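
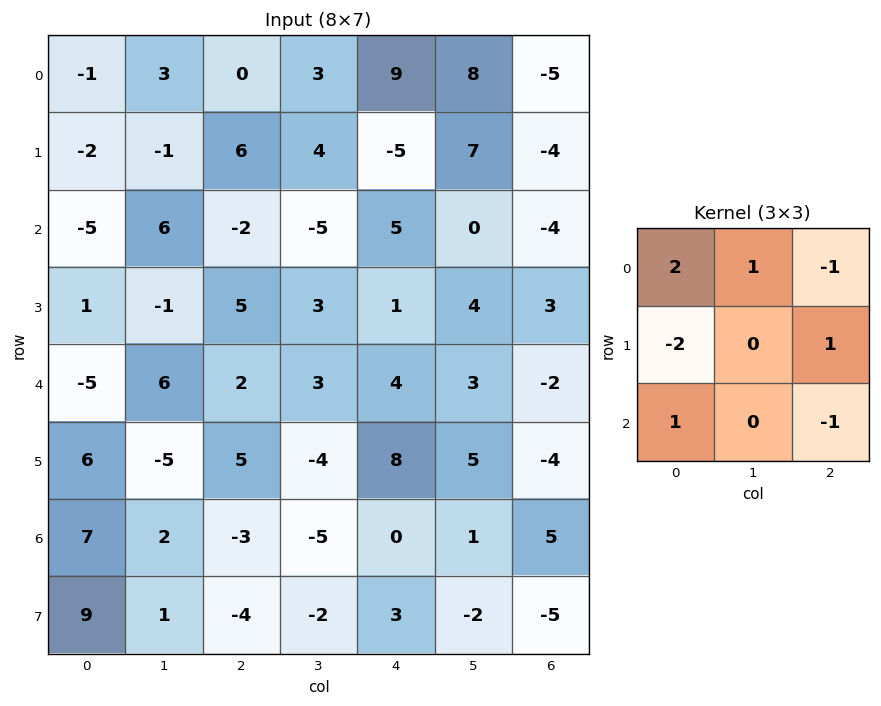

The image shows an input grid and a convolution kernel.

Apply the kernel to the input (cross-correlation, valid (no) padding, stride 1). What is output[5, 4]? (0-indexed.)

The receptive field on the input at this output position is [8 5 -4 / 0 1 5 / 3 -2 -5]. Elementwise product with the kernel and sum: 8·2 + 5·1 + -4·-1 + 0·-2 + 5·1 + 3·1 + -5·-1.

38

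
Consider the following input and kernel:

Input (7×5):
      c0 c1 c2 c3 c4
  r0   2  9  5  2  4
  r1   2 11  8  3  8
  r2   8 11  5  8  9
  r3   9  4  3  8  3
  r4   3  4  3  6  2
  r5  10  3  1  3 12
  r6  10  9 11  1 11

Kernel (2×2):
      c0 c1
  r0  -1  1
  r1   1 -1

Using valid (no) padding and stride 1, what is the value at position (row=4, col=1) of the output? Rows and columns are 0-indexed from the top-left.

The receptive field on the input at this output position is [4 3 / 3 1]. Elementwise product with the kernel and sum: 4·-1 + 3·1 + 3·1 + 1·-1.

1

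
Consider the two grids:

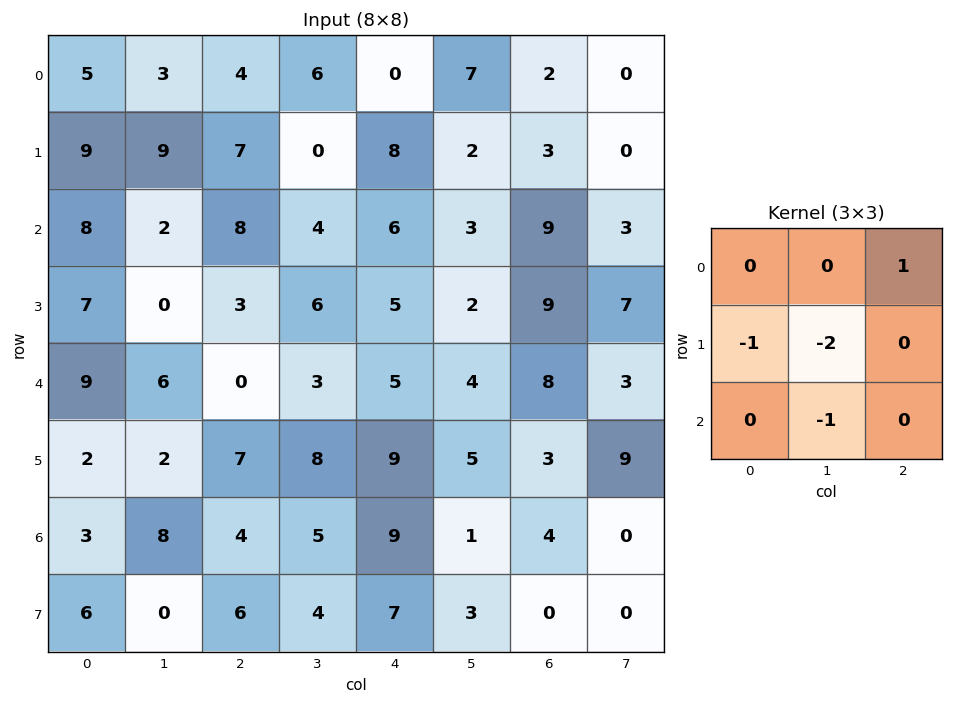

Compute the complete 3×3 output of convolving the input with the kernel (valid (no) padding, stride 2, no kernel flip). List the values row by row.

Output[0,0]: The receptive field on the input at this output position is [5 3 4 / 9 9 7 / 8 2 8]. Elementwise product with the kernel and sum: 4·1 + 9·-1 + 9·-2 + 2·-1.
Output[0,1]: The receptive field on the input at this output position is [4 6 0 / 7 0 8 / 8 4 6]. Elementwise product with the kernel and sum: 0·1 + 7·-1 + 0·-2 + 4·-1.

-25 -11 -13
-5 -12 -4
-14 -23 -12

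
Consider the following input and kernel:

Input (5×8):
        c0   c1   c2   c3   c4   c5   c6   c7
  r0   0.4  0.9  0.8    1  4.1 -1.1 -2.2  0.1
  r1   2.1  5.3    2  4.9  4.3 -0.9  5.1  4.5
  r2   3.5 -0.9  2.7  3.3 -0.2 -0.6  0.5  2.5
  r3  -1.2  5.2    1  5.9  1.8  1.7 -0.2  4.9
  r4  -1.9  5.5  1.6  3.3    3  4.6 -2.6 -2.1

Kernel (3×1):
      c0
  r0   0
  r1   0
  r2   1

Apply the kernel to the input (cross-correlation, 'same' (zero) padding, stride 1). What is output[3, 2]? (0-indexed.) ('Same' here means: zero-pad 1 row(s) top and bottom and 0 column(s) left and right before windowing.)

1.6

The receptive field on the zero-padded input at this output position is [2.7 / 1 / 1.6]. Elementwise product with the kernel and sum: 1.6·1.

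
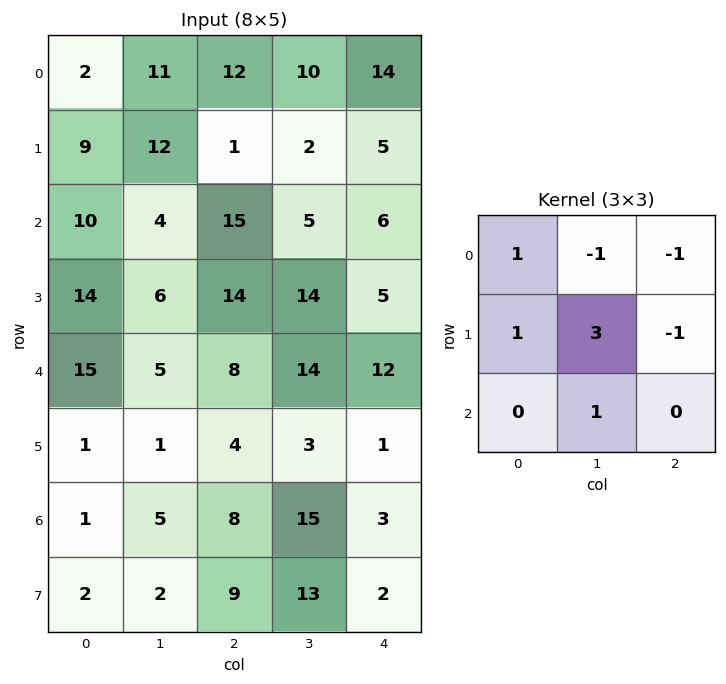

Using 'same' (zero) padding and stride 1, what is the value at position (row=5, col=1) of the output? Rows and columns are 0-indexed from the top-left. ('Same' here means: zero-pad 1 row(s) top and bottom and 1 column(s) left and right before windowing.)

7

The receptive field on the zero-padded input at this output position is [15 5 8 / 1 1 4 / 1 5 8]. Elementwise product with the kernel and sum: 15·1 + 5·-1 + 8·-1 + 1·1 + 1·3 + 4·-1 + 5·1.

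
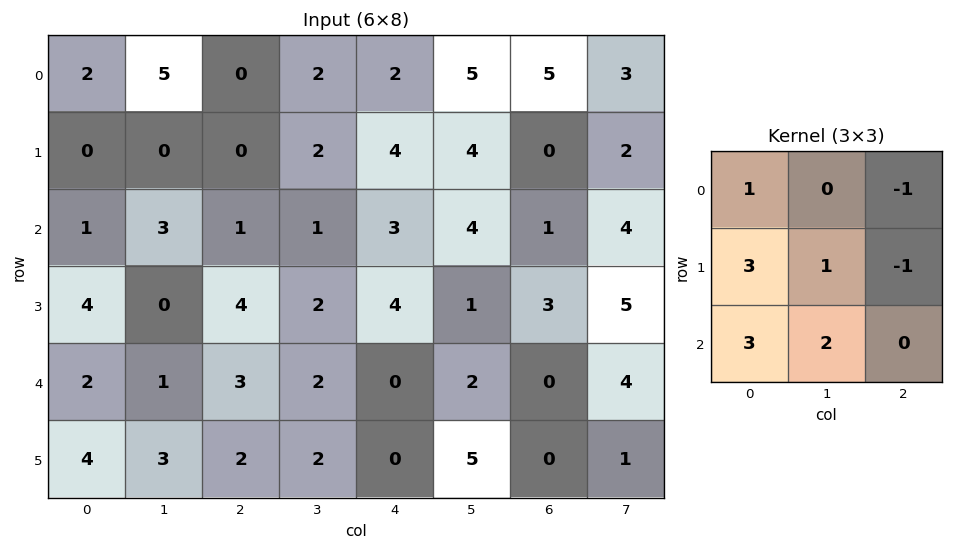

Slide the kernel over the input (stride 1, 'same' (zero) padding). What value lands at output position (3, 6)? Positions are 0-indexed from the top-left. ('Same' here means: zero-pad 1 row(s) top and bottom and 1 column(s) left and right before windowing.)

The receptive field on the zero-padded input at this output position is [4 1 4 / 1 3 5 / 2 0 4]. Elementwise product with the kernel and sum: 4·1 + 4·-1 + 1·3 + 3·1 + 5·-1 + 2·3 + 0·2.

7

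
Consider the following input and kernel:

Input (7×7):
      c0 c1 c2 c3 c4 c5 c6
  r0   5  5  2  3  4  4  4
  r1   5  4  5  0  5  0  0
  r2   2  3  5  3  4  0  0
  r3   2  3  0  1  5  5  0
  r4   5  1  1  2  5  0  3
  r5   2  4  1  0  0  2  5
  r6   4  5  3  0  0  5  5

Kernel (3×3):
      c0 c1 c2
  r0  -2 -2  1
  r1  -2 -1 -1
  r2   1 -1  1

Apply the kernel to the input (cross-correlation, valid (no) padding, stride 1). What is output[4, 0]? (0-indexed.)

The receptive field on the input at this output position is [5 1 1 / 2 4 1 / 4 5 3]. Elementwise product with the kernel and sum: 5·-2 + 1·-2 + 1·1 + 2·-2 + 4·-1 + 1·-1 + 4·1 + 5·-1 + 3·1.

-18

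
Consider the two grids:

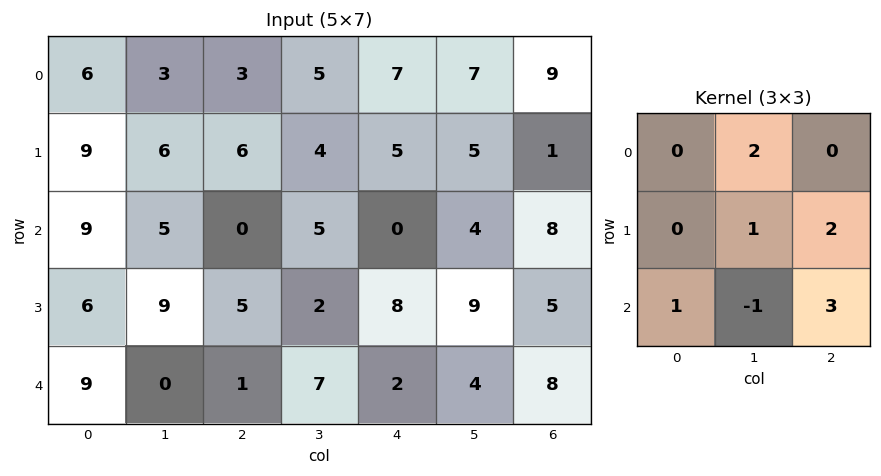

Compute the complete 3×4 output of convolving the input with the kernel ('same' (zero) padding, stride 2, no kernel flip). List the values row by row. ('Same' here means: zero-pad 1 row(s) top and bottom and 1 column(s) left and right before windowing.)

Output[0,0]: The receptive field on the zero-padded input at this output position is [0 0 0 / 0 6 3 / 0 9 6]. Elementwise product with the kernel and sum: 0·2 + 6·1 + 3·2 + 0·1 + 9·-1 + 6·3.
Output[0,1]: The receptive field on the zero-padded input at this output position is [0 0 0 / 3 3 5 / 6 6 4]. Elementwise product with the kernel and sum: 0·2 + 3·1 + 5·2 + 6·1 + 6·-1 + 4·3.

21 25 35 13
58 32 39 14
21 25 26 18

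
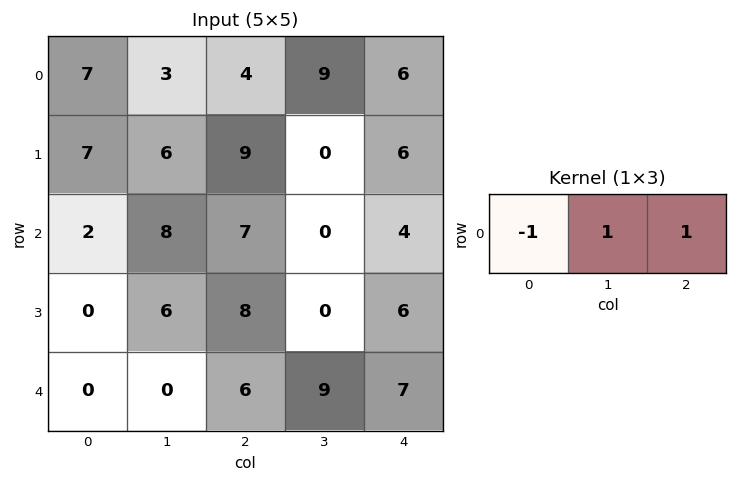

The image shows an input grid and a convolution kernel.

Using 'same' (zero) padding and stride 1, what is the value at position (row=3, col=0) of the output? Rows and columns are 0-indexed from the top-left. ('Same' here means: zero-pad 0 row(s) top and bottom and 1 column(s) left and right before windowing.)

The receptive field on the zero-padded input at this output position is [0 0 6]. Elementwise product with the kernel and sum: 0·-1 + 0·1 + 6·1.

6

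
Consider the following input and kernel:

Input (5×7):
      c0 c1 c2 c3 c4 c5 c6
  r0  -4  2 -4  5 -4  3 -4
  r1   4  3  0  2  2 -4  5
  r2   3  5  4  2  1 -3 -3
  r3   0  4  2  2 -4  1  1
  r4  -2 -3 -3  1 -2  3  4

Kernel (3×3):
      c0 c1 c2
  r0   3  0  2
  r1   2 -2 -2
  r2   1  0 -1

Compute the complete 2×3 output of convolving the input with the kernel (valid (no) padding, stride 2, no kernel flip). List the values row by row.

Output[0,0]: The receptive field on the input at this output position is [-4 2 -4 / 4 3 0 / 3 5 4]. Elementwise product with the kernel and sum: -4·3 + -4·2 + 4·2 + 3·-2 + 0·-2 + 3·1 + 4·-1.

-19 -25 -14
6 21 -21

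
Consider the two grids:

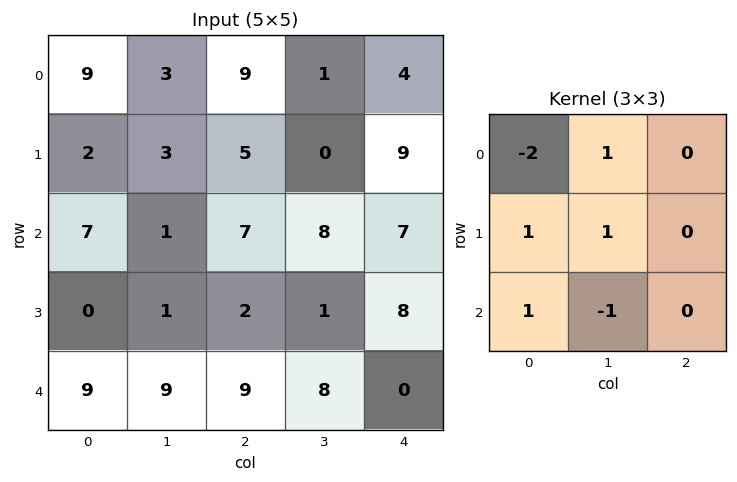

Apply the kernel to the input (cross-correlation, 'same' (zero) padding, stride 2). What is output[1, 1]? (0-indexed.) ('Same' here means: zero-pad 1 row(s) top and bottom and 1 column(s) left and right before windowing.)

6

The receptive field on the zero-padded input at this output position is [3 5 0 / 1 7 8 / 1 2 1]. Elementwise product with the kernel and sum: 3·-2 + 5·1 + 1·1 + 7·1 + 1·1 + 2·-1.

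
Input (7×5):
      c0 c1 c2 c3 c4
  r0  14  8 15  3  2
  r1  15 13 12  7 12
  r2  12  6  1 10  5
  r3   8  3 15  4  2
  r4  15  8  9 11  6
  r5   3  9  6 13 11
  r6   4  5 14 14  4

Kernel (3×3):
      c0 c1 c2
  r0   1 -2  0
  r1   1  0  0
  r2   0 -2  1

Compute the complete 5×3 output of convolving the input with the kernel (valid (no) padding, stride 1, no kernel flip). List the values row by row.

Output[0,0]: The receptive field on the input at this output position is [14 8 15 / 15 13 12 / 12 6 1]. Elementwise product with the kernel and sum: 14·1 + 8·-2 + 15·1 + 6·-2 + 1·1.

2 -1 6
10 -31 -7
1 0 -20
5 -18 1
6 -15 -31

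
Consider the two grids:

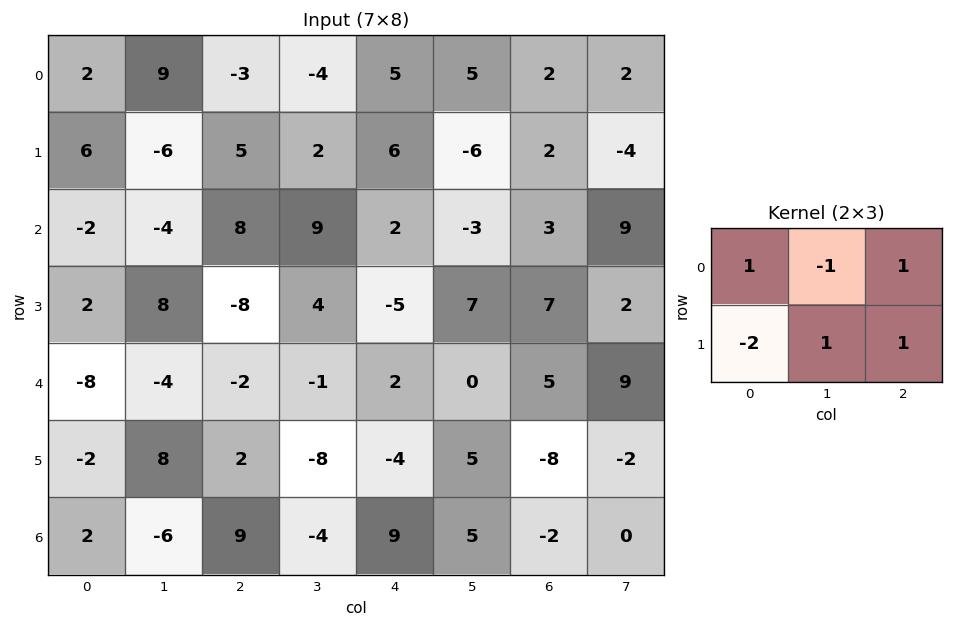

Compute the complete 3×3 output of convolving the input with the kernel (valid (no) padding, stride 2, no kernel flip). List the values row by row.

Output[0,0]: The receptive field on the input at this output position is [2 9 -3 / 6 -6 5]. Elementwise product with the kernel and sum: 2·1 + 9·-1 + -3·1 + 6·-2 + -6·1 + 5·1.
Output[0,1]: The receptive field on the input at this output position is [-3 -4 5 / 5 2 6]. Elementwise product with the kernel and sum: -3·1 + -4·-1 + 5·1 + 5·-2 + 2·1 + 6·1.

-23 4 -14
6 16 32
8 -15 12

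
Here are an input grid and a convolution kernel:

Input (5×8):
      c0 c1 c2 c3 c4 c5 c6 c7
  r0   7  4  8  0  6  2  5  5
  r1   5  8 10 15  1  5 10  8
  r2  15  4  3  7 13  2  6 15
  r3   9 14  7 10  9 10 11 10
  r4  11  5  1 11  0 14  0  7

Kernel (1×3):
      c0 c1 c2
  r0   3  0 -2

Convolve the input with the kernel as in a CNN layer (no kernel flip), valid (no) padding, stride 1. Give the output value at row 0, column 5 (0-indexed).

The receptive field on the input at this output position is [2 5 5]. Elementwise product with the kernel and sum: 2·3 + 5·-2.

-4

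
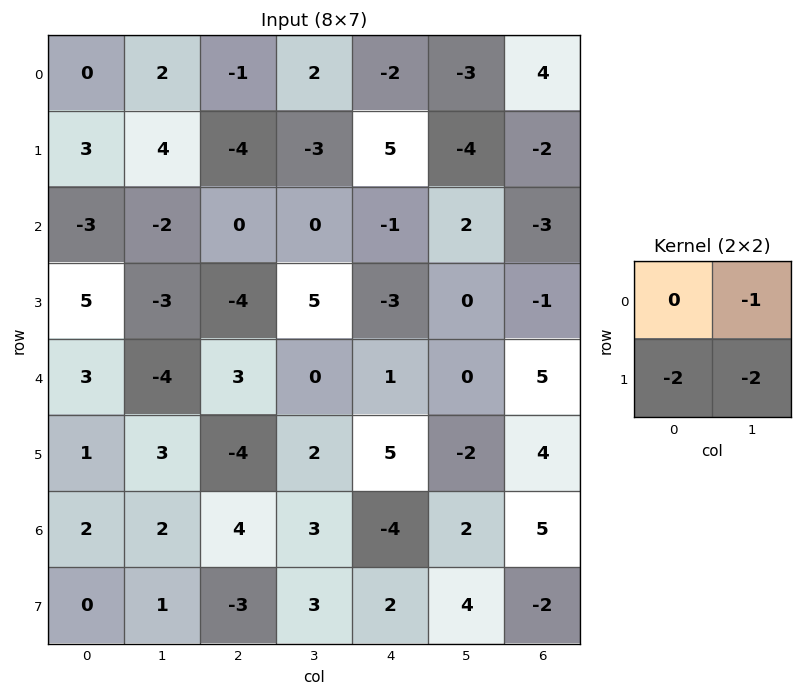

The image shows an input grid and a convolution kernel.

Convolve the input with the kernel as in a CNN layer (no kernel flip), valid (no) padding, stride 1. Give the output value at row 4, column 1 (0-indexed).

-1

The receptive field on the input at this output position is [-4 3 / 3 -4]. Elementwise product with the kernel and sum: 3·-1 + 3·-2 + -4·-2.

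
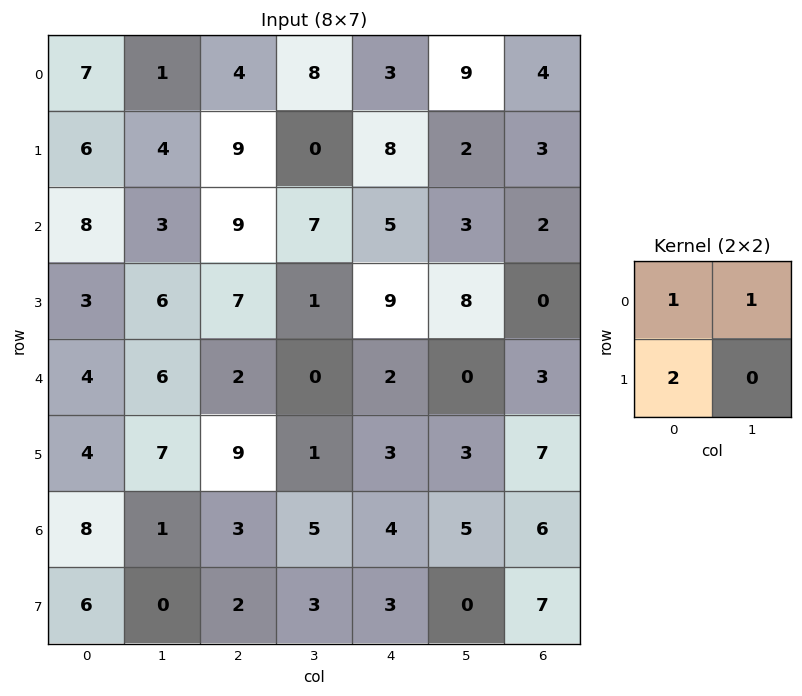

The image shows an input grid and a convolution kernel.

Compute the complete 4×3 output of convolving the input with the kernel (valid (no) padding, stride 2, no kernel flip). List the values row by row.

20 30 28
17 30 26
18 20 8
21 12 15

Output[0,0]: The receptive field on the input at this output position is [7 1 / 6 4]. Elementwise product with the kernel and sum: 7·1 + 1·1 + 6·2.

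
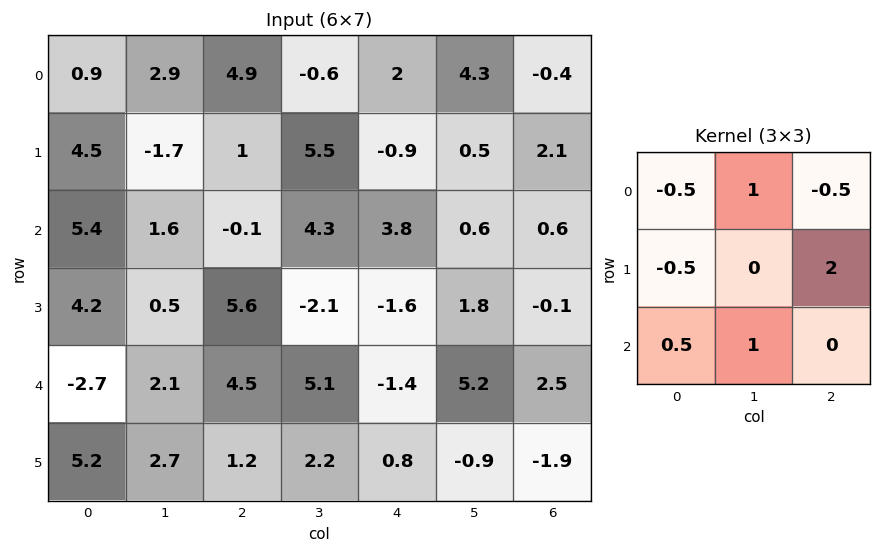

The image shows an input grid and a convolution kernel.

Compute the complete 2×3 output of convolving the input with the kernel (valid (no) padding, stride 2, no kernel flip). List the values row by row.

4.05 -2.1 10.65
8.8 3.8 3.5

Output[0,0]: The receptive field on the input at this output position is [0.9 2.9 4.9 / 4.5 -1.7 1 / 5.4 1.6 -0.1]. Elementwise product with the kernel and sum: 0.9·-0.5 + 2.9·1 + 4.9·-0.5 + 4.5·-0.5 + 1·2 + 5.4·0.5 + 1.6·1.
Output[0,1]: The receptive field on the input at this output position is [4.9 -0.6 2 / 1 5.5 -0.9 / -0.1 4.3 3.8]. Elementwise product with the kernel and sum: 4.9·-0.5 + -0.6·1 + 2·-0.5 + 1·-0.5 + -0.9·2 + -0.1·0.5 + 4.3·1.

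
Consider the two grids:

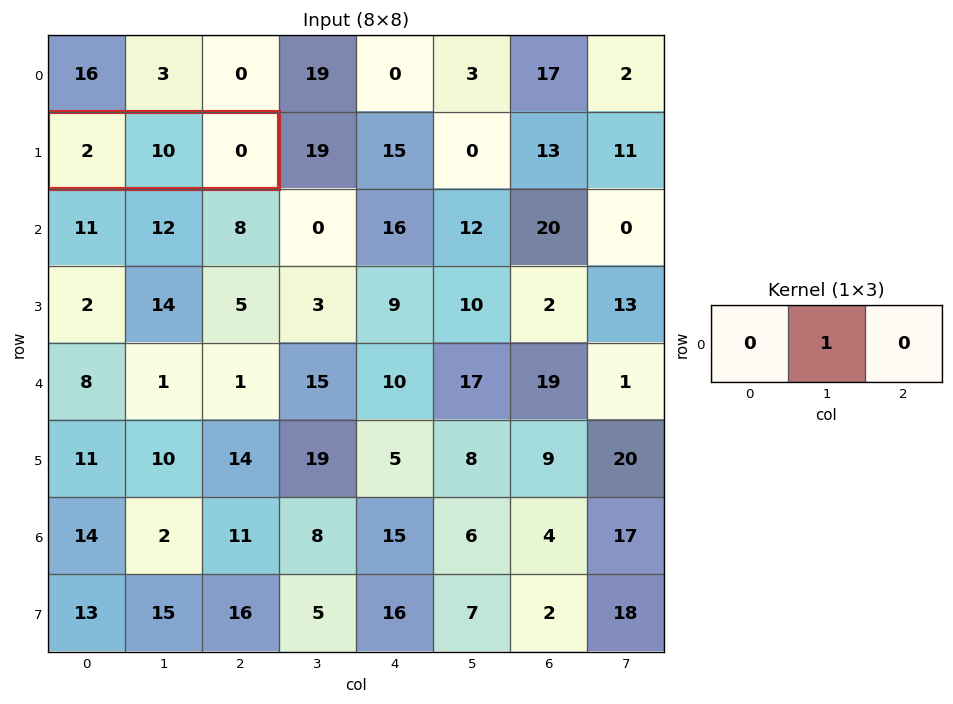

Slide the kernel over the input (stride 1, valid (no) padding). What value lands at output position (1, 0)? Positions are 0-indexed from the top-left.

The receptive field on the input at this output position is [2 10 0]. Elementwise product with the kernel and sum: 10·1.

10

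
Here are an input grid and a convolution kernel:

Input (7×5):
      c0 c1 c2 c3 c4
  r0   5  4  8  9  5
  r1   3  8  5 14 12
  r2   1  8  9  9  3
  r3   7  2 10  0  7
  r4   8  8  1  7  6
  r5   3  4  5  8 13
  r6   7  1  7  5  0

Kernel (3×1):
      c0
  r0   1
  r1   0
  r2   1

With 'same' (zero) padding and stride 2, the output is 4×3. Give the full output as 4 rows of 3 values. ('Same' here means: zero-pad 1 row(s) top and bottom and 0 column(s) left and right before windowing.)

3 5 12
10 15 19
10 15 20
3 5 13

Output[0,0]: The receptive field on the zero-padded input at this output position is [0 / 5 / 3]. Elementwise product with the kernel and sum: 0·1 + 3·1.
Output[0,1]: The receptive field on the zero-padded input at this output position is [0 / 8 / 5]. Elementwise product with the kernel and sum: 0·1 + 5·1.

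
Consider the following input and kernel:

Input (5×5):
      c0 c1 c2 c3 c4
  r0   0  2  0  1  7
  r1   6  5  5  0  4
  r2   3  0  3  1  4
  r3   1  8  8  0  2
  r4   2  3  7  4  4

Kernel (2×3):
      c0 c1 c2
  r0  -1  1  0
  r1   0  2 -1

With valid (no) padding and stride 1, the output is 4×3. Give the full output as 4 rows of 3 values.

Output[0,0]: The receptive field on the input at this output position is [0 2 0 / 6 5 5]. Elementwise product with the kernel and sum: 0·-1 + 2·1 + 5·2 + 5·-1.

7 8 -3
-4 5 -7
5 19 -4
6 10 -4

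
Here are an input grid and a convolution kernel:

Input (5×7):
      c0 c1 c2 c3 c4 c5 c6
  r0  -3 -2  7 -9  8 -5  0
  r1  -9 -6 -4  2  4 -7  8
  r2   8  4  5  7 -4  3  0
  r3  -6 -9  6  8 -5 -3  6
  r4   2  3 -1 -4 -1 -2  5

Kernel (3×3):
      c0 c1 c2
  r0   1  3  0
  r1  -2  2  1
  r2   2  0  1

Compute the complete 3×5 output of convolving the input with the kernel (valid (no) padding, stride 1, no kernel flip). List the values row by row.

14 40 2 29 -29
-36 -19 9 8 -7
23 59 22 -44 18

Output[0,0]: The receptive field on the input at this output position is [-3 -2 7 / -9 -6 -4 / 8 4 5]. Elementwise product with the kernel and sum: -3·1 + -2·3 + -9·-2 + -6·2 + -4·1 + 8·2 + 5·1.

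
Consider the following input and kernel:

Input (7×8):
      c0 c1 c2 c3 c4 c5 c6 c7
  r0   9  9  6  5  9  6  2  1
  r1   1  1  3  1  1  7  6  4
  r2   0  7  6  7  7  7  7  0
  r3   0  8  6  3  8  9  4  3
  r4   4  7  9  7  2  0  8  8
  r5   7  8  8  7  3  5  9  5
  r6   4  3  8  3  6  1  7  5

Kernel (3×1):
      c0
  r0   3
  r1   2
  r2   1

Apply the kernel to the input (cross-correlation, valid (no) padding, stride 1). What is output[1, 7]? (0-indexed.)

The receptive field on the input at this output position is [4 / 0 / 3]. Elementwise product with the kernel and sum: 4·3 + 0·2 + 3·1.

15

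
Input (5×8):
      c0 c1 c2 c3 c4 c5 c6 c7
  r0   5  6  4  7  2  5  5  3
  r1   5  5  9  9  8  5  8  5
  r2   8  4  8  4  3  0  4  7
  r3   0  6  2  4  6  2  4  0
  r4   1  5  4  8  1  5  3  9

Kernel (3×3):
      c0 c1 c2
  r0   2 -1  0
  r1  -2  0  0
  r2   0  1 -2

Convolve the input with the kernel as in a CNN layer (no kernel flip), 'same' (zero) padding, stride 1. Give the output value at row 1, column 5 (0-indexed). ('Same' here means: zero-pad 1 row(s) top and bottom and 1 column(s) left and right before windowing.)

-25

The receptive field on the zero-padded input at this output position is [2 5 5 / 8 5 8 / 3 0 4]. Elementwise product with the kernel and sum: 2·2 + 5·-1 + 8·-2 + 0·1 + 4·-2.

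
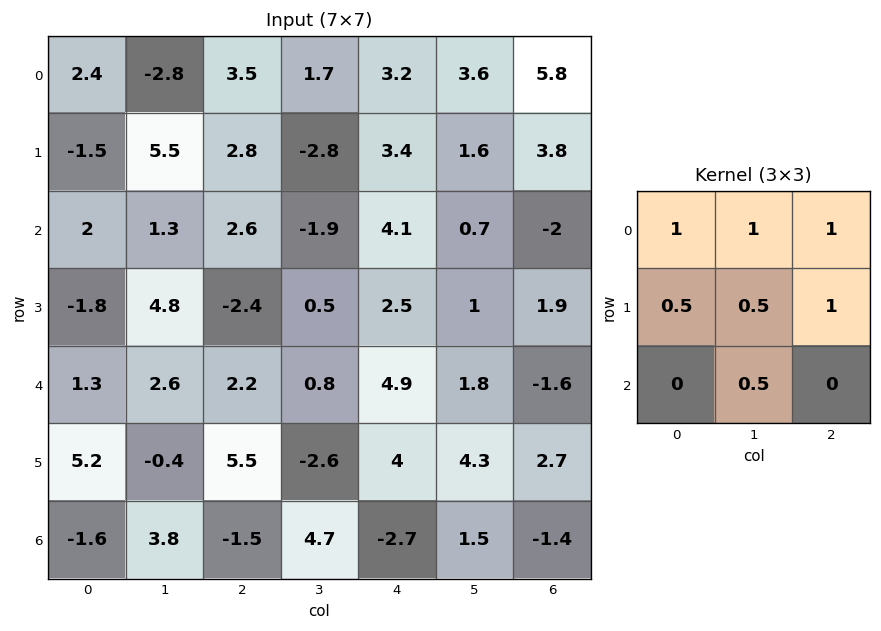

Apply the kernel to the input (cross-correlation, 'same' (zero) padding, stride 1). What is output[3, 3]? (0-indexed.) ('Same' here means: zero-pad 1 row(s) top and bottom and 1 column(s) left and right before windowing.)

6.75

The receptive field on the zero-padded input at this output position is [2.6 -1.9 4.1 / -2.4 0.5 2.5 / 2.2 0.8 4.9]. Elementwise product with the kernel and sum: 2.6·1 + -1.9·1 + 4.1·1 + -2.4·0.5 + 0.5·0.5 + 2.5·1 + 0.8·0.5.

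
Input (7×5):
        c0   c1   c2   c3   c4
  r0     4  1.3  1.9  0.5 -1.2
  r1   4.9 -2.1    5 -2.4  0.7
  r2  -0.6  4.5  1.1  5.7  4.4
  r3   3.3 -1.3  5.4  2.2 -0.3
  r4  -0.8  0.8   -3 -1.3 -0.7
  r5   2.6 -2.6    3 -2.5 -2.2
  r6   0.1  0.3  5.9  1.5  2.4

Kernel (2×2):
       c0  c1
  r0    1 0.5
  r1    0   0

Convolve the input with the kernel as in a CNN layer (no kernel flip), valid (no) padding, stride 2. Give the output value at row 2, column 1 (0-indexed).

The receptive field on the input at this output position is [-3 -1.3 / 3 -2.5]. Elementwise product with the kernel and sum: -3·1 + -1.3·0.5.

-3.65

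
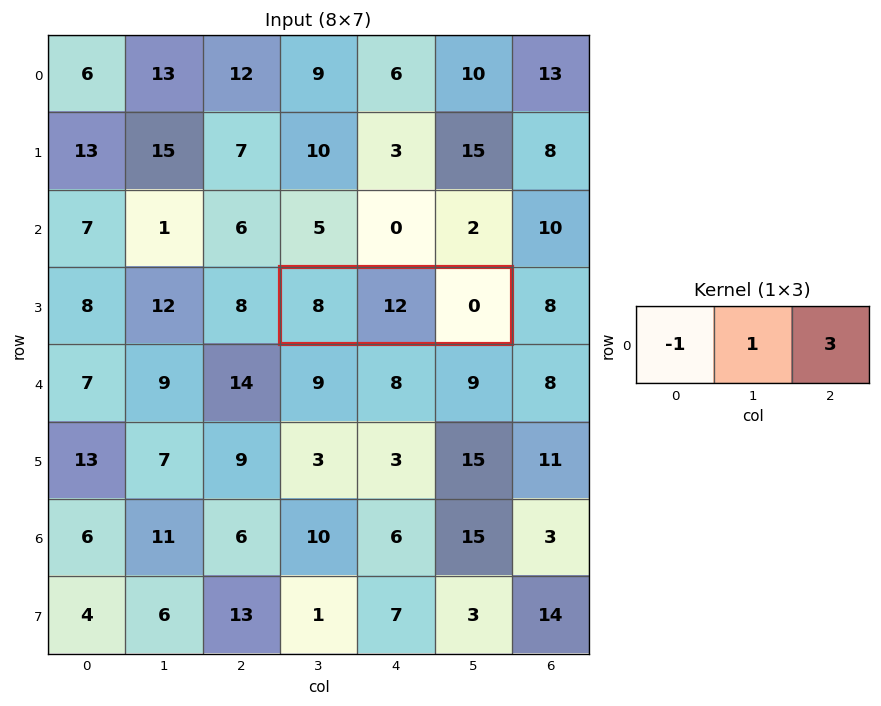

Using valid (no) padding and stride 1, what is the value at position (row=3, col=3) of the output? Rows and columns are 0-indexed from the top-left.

4

The receptive field on the input at this output position is [8 12 0]. Elementwise product with the kernel and sum: 8·-1 + 12·1 + 0·3.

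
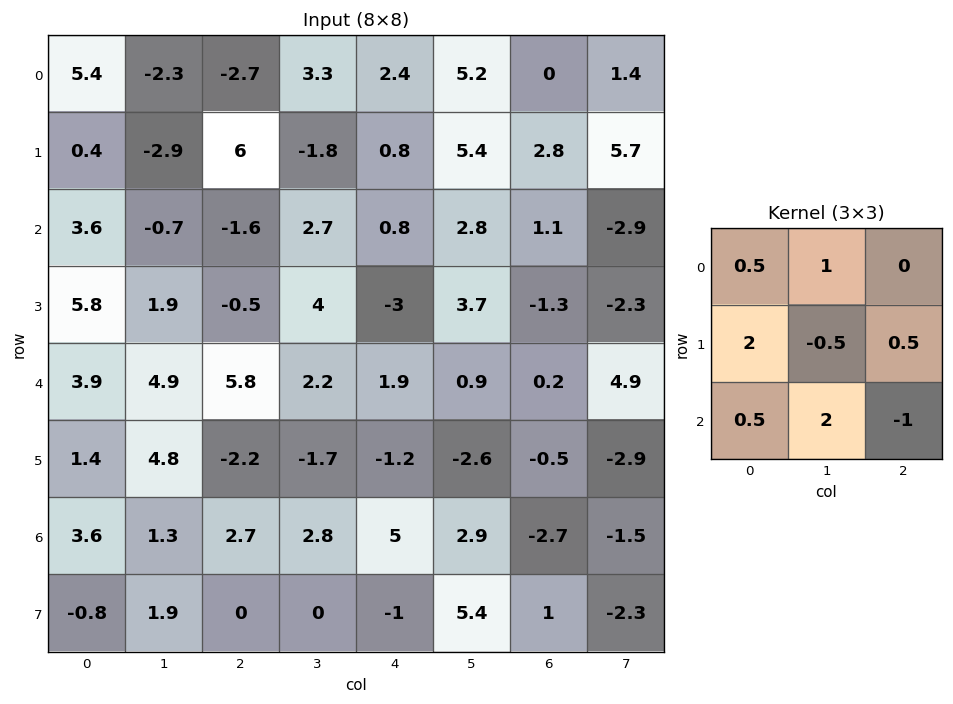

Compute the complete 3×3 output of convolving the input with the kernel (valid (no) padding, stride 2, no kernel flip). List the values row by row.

7.65 19.05 11.6
17.45 2.8 -2.75
7.85 2.9 11.5

Output[0,0]: The receptive field on the input at this output position is [5.4 -2.3 -2.7 / 0.4 -2.9 6 / 3.6 -0.7 -1.6]. Elementwise product with the kernel and sum: 5.4·0.5 + -2.3·1 + 0.4·2 + -2.9·-0.5 + 6·0.5 + 3.6·0.5 + -0.7·2 + -1.6·-1.
Output[0,1]: The receptive field on the input at this output position is [-2.7 3.3 2.4 / 6 -1.8 0.8 / -1.6 2.7 0.8]. Elementwise product with the kernel and sum: -2.7·0.5 + 3.3·1 + 6·2 + -1.8·-0.5 + 0.8·0.5 + -1.6·0.5 + 2.7·2 + 0.8·-1.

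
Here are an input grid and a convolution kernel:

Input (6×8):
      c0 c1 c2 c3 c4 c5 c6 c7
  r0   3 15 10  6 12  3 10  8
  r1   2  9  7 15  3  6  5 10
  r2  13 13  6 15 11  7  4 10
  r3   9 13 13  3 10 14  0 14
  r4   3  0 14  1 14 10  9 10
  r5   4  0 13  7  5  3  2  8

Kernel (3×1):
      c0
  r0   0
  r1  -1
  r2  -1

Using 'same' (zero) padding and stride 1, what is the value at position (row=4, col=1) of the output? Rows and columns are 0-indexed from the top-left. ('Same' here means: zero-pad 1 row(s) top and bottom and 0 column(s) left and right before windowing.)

0

The receptive field on the zero-padded input at this output position is [13 / 0 / 0]. Elementwise product with the kernel and sum: 0·-1 + 0·-1.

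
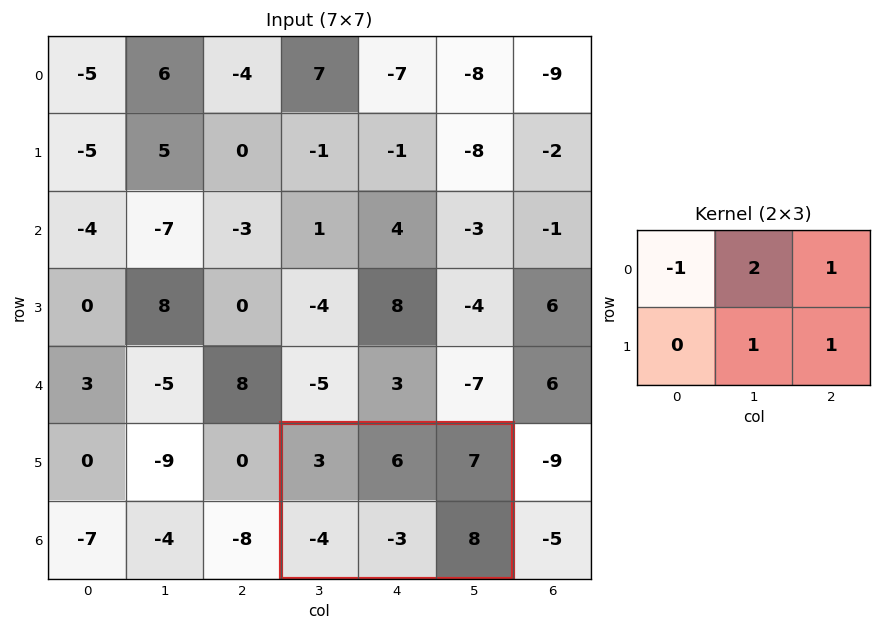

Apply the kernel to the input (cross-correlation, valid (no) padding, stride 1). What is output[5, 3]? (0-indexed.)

21

The receptive field on the input at this output position is [3 6 7 / -4 -3 8]. Elementwise product with the kernel and sum: 3·-1 + 6·2 + 7·1 + -3·1 + 8·1.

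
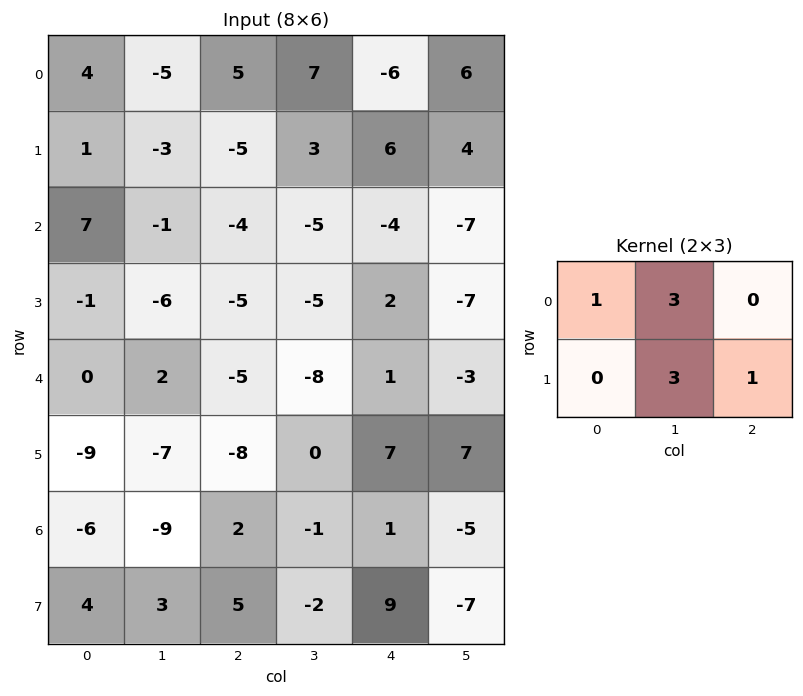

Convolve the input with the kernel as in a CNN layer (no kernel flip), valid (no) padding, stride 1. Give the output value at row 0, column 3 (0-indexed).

11

The receptive field on the input at this output position is [7 -6 6 / 3 6 4]. Elementwise product with the kernel and sum: 7·1 + -6·3 + 6·3 + 4·1.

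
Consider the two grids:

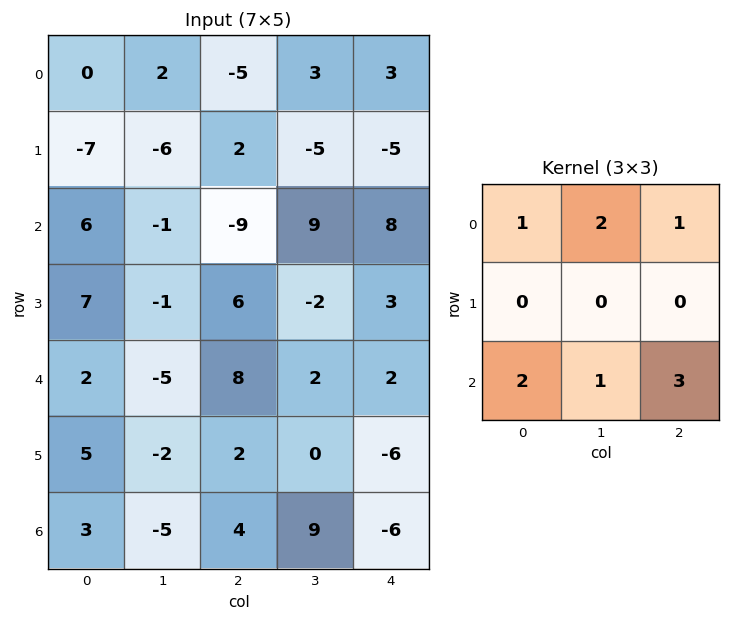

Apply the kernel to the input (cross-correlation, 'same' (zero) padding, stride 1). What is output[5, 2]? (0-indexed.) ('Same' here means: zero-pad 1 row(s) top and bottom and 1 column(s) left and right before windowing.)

The receptive field on the zero-padded input at this output position is [-5 8 2 / -2 2 0 / -5 4 9]. Elementwise product with the kernel and sum: -5·1 + 8·2 + 2·1 + -5·2 + 4·1 + 9·3.

34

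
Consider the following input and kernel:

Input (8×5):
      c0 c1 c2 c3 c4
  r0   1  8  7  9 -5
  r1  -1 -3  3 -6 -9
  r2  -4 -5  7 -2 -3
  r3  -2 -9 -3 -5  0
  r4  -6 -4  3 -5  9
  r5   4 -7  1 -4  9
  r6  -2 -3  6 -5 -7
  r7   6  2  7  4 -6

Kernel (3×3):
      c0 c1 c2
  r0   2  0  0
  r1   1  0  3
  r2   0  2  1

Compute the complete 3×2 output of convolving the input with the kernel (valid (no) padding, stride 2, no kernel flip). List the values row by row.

7 -17
-24 10
-5 17

Output[0,0]: The receptive field on the input at this output position is [1 8 7 / -1 -3 3 / -4 -5 7]. Elementwise product with the kernel and sum: 1·2 + -1·1 + 3·3 + -5·2 + 7·1.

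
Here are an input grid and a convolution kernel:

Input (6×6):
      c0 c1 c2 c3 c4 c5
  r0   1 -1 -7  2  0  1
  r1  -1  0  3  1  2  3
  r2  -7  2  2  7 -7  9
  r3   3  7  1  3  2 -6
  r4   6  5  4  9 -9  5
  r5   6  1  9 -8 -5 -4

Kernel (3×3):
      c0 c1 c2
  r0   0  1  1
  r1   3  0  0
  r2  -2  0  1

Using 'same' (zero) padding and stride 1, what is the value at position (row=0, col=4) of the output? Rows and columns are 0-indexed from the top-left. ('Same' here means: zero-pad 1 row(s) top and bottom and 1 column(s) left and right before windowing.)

7

The receptive field on the zero-padded input at this output position is [0 0 0 / 2 0 1 / 1 2 3]. Elementwise product with the kernel and sum: 0·1 + 0·1 + 2·3 + 1·-2 + 3·1.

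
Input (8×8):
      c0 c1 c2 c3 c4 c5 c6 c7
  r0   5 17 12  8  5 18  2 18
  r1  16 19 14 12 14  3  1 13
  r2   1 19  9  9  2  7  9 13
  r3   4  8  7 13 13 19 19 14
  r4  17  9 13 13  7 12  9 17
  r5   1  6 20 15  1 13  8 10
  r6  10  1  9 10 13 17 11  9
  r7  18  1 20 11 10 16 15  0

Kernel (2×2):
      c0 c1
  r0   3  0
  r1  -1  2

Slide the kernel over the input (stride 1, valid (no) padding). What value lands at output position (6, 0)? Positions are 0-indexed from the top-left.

The receptive field on the input at this output position is [10 1 / 18 1]. Elementwise product with the kernel and sum: 10·3 + 18·-1 + 1·2.

14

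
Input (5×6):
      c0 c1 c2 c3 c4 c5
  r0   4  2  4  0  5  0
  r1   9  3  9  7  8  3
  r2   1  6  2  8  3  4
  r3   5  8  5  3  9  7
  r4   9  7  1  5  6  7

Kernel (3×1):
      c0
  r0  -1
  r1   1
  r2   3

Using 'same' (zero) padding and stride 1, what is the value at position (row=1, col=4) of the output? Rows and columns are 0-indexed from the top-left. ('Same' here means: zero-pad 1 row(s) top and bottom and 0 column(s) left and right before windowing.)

12

The receptive field on the zero-padded input at this output position is [5 / 8 / 3]. Elementwise product with the kernel and sum: 5·-1 + 8·1 + 3·3.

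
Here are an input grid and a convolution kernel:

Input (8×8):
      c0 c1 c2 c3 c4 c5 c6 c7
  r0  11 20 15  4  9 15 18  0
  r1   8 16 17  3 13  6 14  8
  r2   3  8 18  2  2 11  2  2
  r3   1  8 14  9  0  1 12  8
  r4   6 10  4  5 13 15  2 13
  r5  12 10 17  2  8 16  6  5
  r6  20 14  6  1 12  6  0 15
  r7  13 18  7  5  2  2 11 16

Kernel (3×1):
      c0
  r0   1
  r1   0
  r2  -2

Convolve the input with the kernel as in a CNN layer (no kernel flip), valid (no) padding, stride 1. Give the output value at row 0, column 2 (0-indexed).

The receptive field on the input at this output position is [15 / 17 / 18]. Elementwise product with the kernel and sum: 15·1 + 18·-2.

-21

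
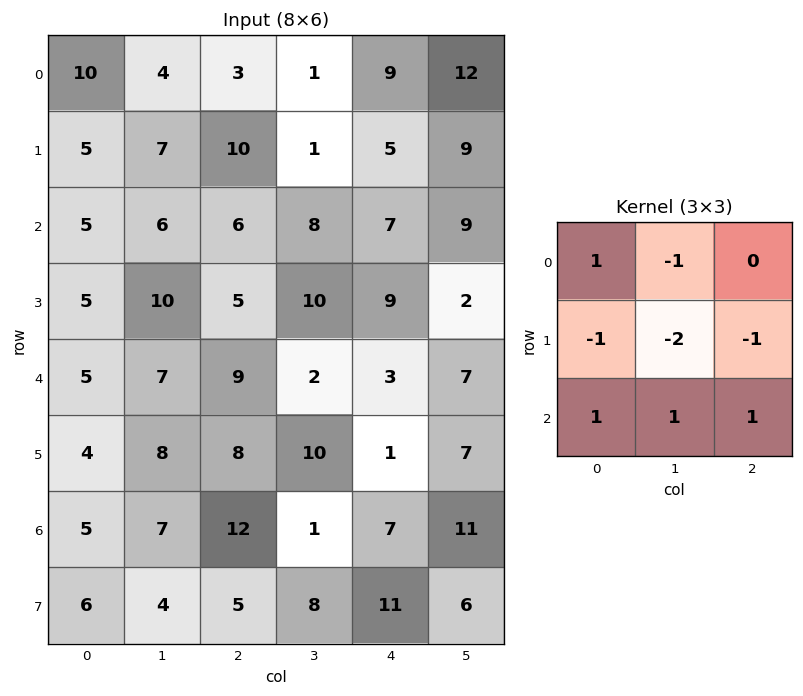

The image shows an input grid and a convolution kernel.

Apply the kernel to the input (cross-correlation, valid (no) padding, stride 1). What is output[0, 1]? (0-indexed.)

The receptive field on the input at this output position is [4 3 1 / 7 10 1 / 6 6 8]. Elementwise product with the kernel and sum: 4·1 + 3·-1 + 7·-1 + 10·-2 + 1·-1 + 6·1 + 6·1 + 8·1.

-7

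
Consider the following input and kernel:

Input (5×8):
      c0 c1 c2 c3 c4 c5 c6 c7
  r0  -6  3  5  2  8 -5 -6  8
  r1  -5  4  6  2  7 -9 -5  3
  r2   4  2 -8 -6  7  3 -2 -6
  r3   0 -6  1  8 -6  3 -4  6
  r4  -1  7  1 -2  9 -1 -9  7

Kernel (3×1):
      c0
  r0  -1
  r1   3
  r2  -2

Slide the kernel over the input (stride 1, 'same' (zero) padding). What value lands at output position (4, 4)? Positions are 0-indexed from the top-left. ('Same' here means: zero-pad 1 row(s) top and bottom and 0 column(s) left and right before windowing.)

33

The receptive field on the zero-padded input at this output position is [-6 / 9 / 0]. Elementwise product with the kernel and sum: -6·-1 + 9·3 + 0·-2.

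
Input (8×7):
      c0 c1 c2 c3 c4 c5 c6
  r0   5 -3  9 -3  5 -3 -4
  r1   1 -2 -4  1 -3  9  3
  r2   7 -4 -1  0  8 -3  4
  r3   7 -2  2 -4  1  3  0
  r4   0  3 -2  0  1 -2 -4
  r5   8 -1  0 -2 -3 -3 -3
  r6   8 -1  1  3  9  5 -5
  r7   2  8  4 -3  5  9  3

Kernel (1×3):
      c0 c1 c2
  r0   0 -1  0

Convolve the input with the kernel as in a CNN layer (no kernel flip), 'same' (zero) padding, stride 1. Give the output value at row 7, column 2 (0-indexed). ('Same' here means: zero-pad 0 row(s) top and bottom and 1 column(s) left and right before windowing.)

-4

The receptive field on the zero-padded input at this output position is [8 4 -3]. Elementwise product with the kernel and sum: 4·-1.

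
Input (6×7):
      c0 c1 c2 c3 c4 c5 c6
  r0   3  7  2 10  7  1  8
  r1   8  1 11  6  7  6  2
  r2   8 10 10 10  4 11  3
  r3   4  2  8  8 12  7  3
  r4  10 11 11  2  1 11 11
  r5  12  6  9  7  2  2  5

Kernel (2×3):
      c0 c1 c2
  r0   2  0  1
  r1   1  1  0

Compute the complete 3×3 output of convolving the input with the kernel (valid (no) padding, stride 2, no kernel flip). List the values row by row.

Output[0,0]: The receptive field on the input at this output position is [3 7 2 / 8 1 11]. Elementwise product with the kernel and sum: 3·2 + 2·1 + 8·1 + 1·1.

17 28 35
32 40 30
49 39 17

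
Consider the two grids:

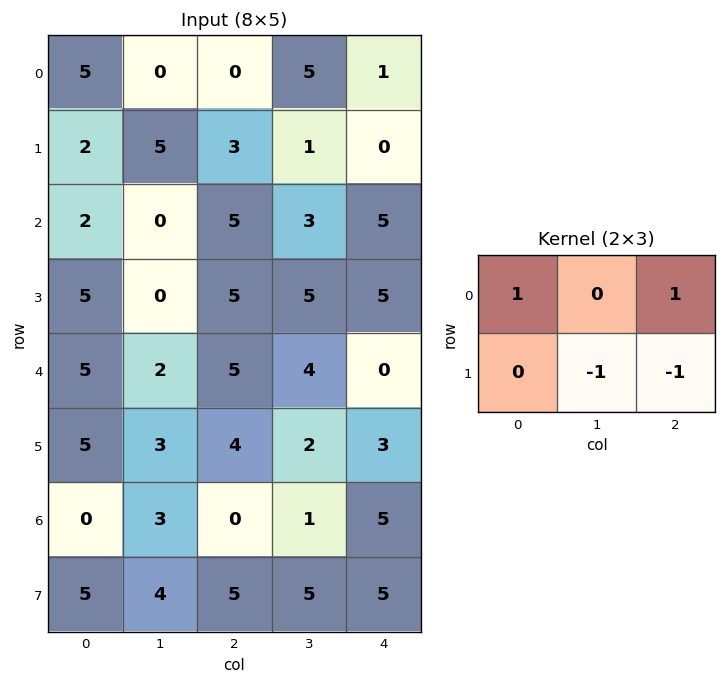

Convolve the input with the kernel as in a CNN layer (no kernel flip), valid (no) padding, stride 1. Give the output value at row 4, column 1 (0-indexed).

0

The receptive field on the input at this output position is [2 5 4 / 3 4 2]. Elementwise product with the kernel and sum: 2·1 + 4·1 + 4·-1 + 2·-1.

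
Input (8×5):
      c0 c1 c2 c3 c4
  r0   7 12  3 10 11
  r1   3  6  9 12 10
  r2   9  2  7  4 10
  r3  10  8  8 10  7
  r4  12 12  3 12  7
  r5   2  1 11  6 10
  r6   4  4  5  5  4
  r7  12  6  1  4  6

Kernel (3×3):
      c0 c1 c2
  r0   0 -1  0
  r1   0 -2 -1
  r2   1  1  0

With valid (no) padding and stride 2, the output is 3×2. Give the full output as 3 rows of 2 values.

-22 -33
-2 -16
-17 -24

Output[0,0]: The receptive field on the input at this output position is [7 12 3 / 3 6 9 / 9 2 7]. Elementwise product with the kernel and sum: 12·-1 + 6·-2 + 9·-1 + 9·1 + 2·1.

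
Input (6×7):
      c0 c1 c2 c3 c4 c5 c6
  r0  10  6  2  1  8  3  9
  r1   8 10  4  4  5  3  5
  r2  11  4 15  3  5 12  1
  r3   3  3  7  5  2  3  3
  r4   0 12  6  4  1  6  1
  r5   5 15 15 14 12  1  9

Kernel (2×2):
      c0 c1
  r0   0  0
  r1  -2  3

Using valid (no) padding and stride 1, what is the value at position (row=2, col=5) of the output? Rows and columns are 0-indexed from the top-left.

The receptive field on the input at this output position is [12 1 / 3 3]. Elementwise product with the kernel and sum: 3·-2 + 3·3.

3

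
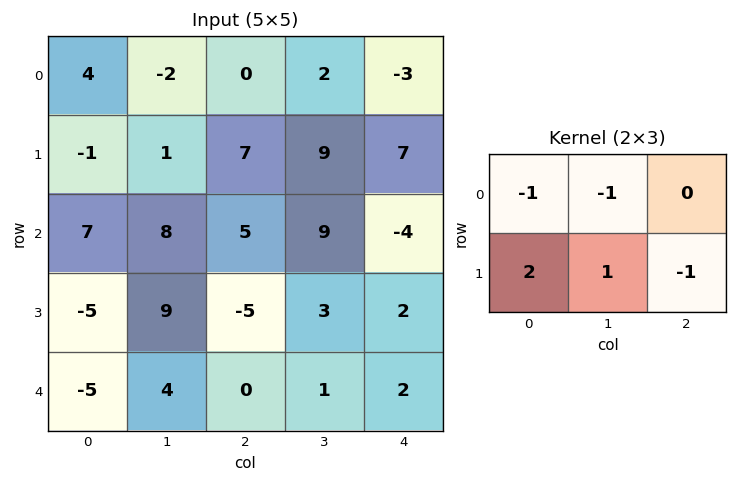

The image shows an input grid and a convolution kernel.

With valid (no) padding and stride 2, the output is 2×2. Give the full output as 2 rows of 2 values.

-10 14
-11 -23

Output[0,0]: The receptive field on the input at this output position is [4 -2 0 / -1 1 7]. Elementwise product with the kernel and sum: 4·-1 + -2·-1 + -1·2 + 1·1 + 7·-1.
Output[0,1]: The receptive field on the input at this output position is [0 2 -3 / 7 9 7]. Elementwise product with the kernel and sum: 0·-1 + 2·-1 + 7·2 + 9·1 + 7·-1.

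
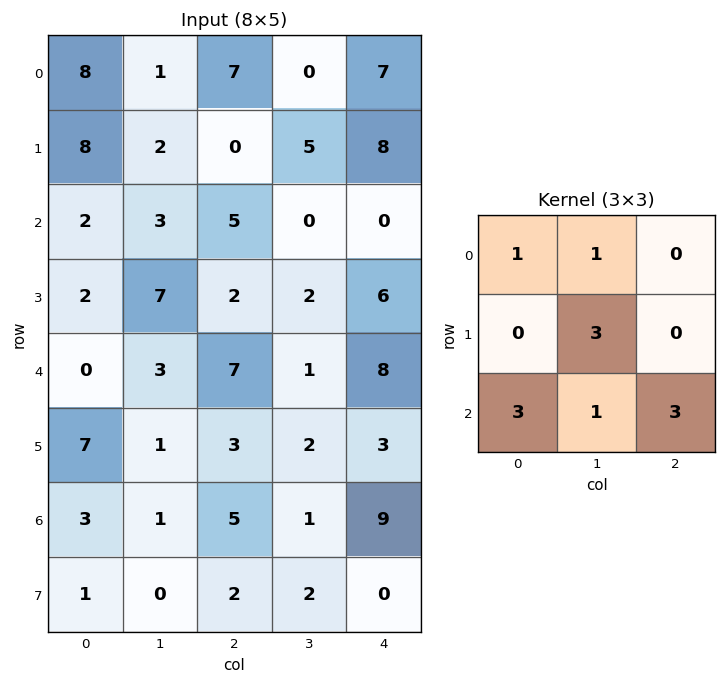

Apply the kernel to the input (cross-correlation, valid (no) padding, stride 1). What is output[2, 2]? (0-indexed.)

57

The receptive field on the input at this output position is [5 0 0 / 2 2 6 / 7 1 8]. Elementwise product with the kernel and sum: 5·1 + 0·1 + 2·3 + 7·3 + 1·1 + 8·3.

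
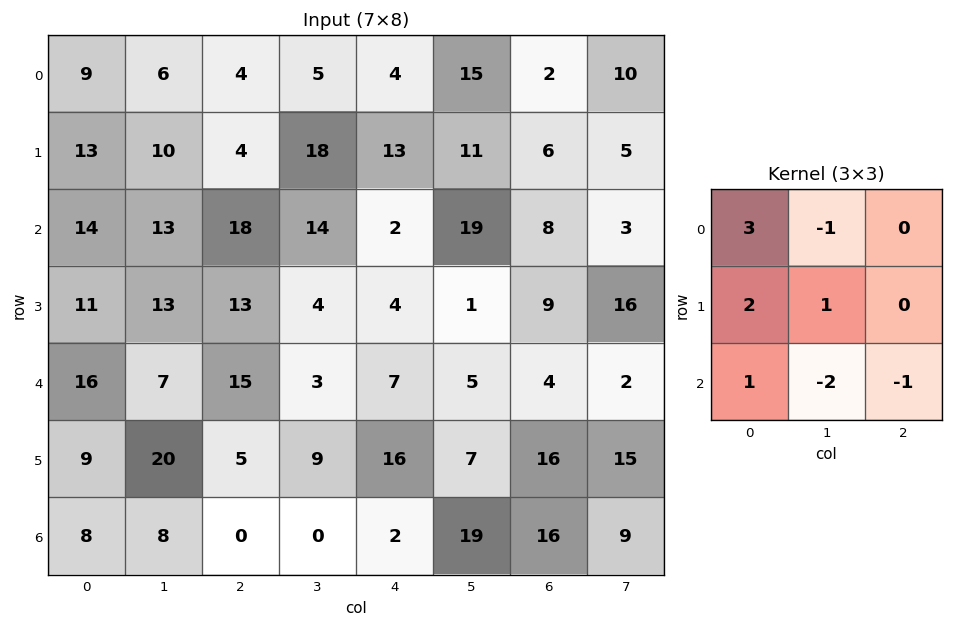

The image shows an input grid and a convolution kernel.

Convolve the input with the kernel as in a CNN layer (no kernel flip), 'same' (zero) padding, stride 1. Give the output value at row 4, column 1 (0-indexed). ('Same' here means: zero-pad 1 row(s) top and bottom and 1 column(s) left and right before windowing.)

The receptive field on the zero-padded input at this output position is [11 13 13 / 16 7 15 / 9 20 5]. Elementwise product with the kernel and sum: 11·3 + 13·-1 + 16·2 + 7·1 + 9·1 + 20·-2 + 5·-1.

23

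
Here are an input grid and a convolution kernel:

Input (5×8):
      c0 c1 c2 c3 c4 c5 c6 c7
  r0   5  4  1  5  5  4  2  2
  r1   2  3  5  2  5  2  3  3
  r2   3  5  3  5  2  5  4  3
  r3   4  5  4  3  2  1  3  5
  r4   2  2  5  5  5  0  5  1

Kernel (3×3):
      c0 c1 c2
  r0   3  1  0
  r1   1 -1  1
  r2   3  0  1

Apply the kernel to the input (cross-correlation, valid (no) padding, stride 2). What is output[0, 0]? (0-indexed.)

35

The receptive field on the input at this output position is [5 4 1 / 2 3 5 / 3 5 3]. Elementwise product with the kernel and sum: 5·3 + 4·1 + 2·1 + 3·-1 + 5·1 + 3·3 + 3·1.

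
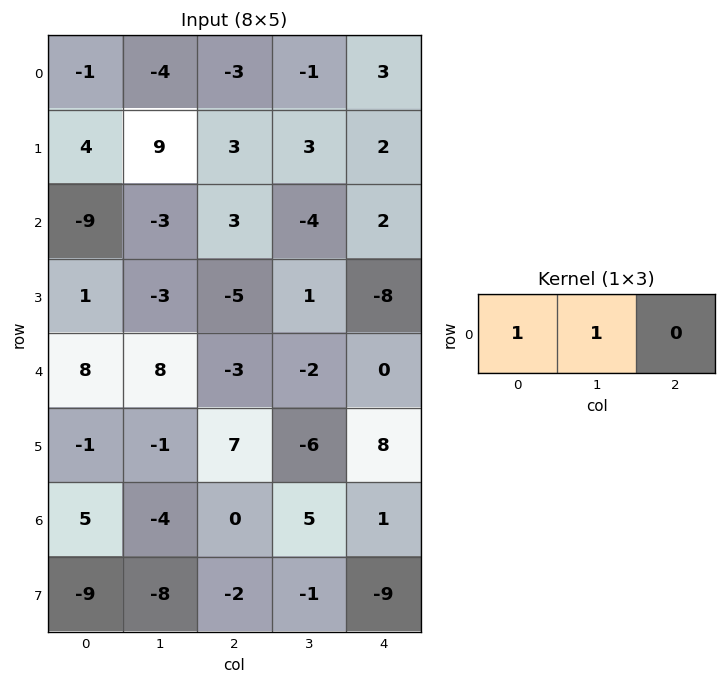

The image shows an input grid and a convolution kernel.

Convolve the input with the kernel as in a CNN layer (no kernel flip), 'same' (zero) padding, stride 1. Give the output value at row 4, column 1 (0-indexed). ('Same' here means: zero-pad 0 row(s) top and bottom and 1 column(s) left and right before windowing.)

The receptive field on the zero-padded input at this output position is [8 8 -3]. Elementwise product with the kernel and sum: 8·1 + 8·1.

16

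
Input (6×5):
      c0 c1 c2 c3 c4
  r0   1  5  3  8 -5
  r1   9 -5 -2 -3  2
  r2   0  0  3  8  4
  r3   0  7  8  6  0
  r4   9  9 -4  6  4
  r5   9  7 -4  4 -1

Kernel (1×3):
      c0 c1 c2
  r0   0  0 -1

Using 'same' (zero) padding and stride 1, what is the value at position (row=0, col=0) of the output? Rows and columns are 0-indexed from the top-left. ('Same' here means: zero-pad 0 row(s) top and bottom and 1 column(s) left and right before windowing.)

The receptive field on the zero-padded input at this output position is [0 1 5]. Elementwise product with the kernel and sum: 5·-1.

-5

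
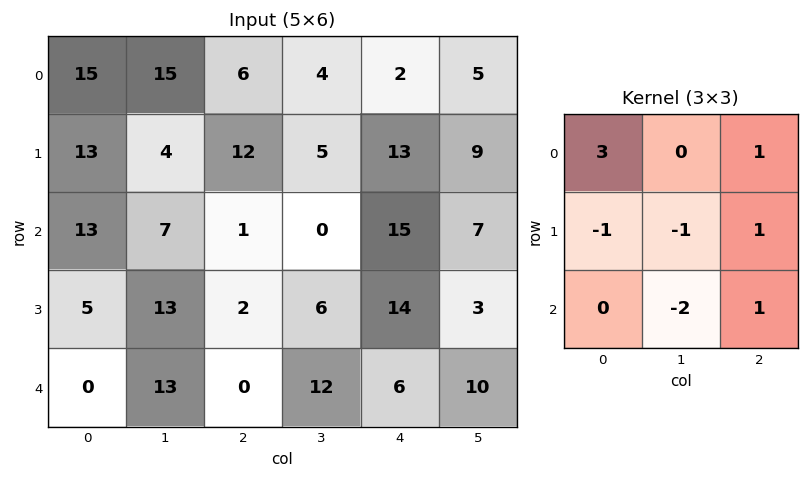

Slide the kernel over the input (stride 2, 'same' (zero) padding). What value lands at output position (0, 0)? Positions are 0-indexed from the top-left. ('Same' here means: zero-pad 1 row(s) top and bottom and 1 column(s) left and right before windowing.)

The receptive field on the zero-padded input at this output position is [0 0 0 / 0 15 15 / 0 13 4]. Elementwise product with the kernel and sum: 0·3 + 0·1 + 0·-1 + 15·-1 + 15·1 + 13·-2 + 4·1.

-22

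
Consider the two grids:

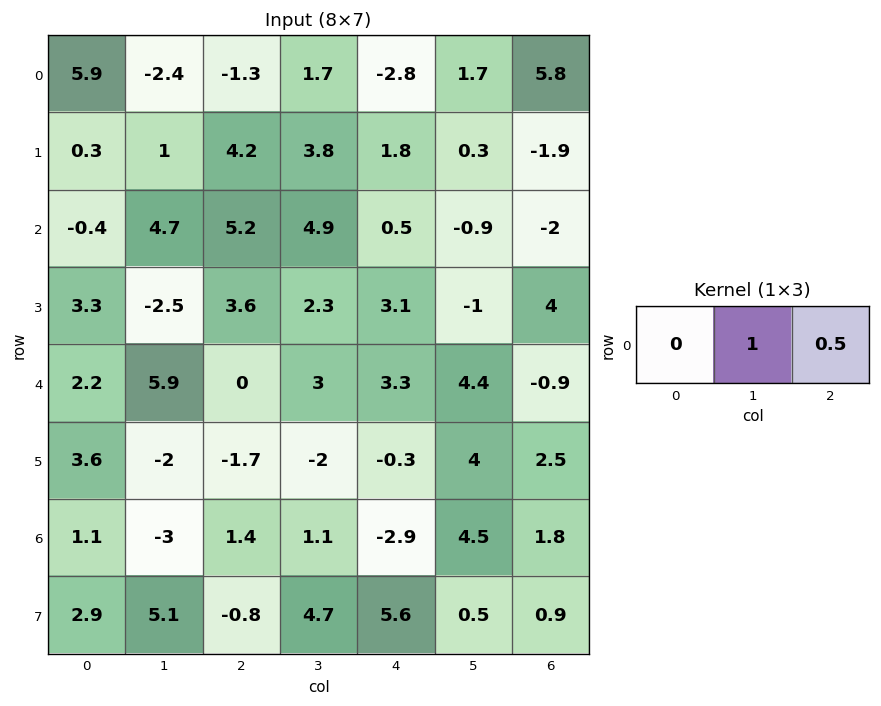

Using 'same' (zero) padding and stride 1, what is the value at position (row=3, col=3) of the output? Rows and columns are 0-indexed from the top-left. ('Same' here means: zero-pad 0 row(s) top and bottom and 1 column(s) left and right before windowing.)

The receptive field on the zero-padded input at this output position is [3.6 2.3 3.1]. Elementwise product with the kernel and sum: 2.3·1 + 3.1·0.5.

3.85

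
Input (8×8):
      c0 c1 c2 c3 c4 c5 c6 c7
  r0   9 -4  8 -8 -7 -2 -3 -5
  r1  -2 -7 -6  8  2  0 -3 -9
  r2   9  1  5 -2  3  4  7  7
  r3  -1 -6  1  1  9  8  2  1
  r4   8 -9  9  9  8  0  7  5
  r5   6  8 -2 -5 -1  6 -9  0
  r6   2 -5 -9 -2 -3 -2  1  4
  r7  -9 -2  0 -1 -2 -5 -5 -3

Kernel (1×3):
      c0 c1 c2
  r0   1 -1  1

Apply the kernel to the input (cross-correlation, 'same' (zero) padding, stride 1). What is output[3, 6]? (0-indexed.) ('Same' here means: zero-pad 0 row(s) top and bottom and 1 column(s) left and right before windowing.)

7

The receptive field on the zero-padded input at this output position is [8 2 1]. Elementwise product with the kernel and sum: 8·1 + 2·-1 + 1·1.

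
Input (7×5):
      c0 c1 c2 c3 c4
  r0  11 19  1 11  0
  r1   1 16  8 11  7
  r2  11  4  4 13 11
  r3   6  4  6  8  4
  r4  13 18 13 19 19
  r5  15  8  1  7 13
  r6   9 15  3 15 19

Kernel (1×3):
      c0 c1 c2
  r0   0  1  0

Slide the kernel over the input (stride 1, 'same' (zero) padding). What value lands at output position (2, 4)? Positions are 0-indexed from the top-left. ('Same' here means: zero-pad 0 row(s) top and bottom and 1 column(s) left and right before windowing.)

The receptive field on the zero-padded input at this output position is [13 11 0]. Elementwise product with the kernel and sum: 11·1.

11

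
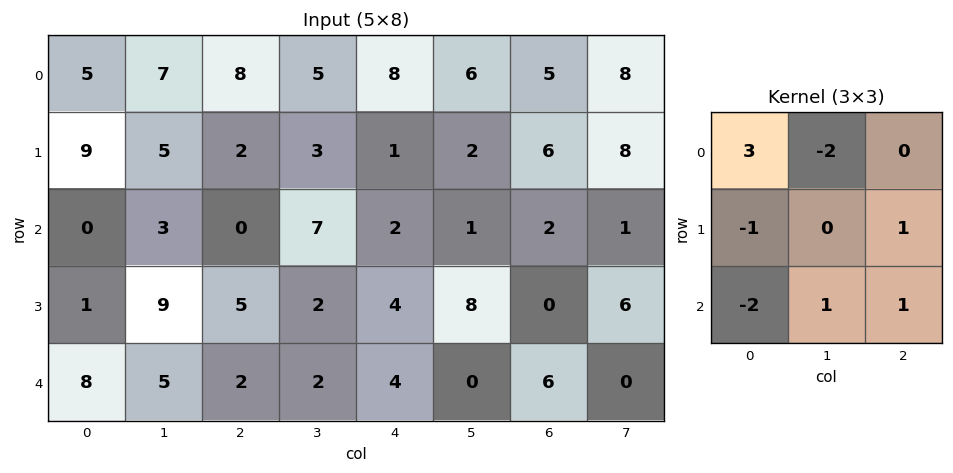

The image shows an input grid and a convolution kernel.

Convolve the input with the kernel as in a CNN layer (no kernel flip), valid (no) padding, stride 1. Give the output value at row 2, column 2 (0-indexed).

The receptive field on the input at this output position is [0 7 2 / 5 2 4 / 2 2 4]. Elementwise product with the kernel and sum: 0·3 + 7·-2 + 5·-1 + 4·1 + 2·-2 + 2·1 + 4·1.

-13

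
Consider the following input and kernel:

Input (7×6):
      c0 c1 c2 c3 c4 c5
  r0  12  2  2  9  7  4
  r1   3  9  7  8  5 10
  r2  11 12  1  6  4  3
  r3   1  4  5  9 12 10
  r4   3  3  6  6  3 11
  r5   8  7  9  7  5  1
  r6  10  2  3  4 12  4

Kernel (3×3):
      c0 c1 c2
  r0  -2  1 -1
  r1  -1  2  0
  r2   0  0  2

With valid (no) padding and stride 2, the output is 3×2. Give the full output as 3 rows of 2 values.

-7 15
8 19
3 20

Output[0,0]: The receptive field on the input at this output position is [12 2 2 / 3 9 7 / 11 12 1]. Elementwise product with the kernel and sum: 12·-2 + 2·1 + 2·-1 + 3·-1 + 9·2 + 1·2.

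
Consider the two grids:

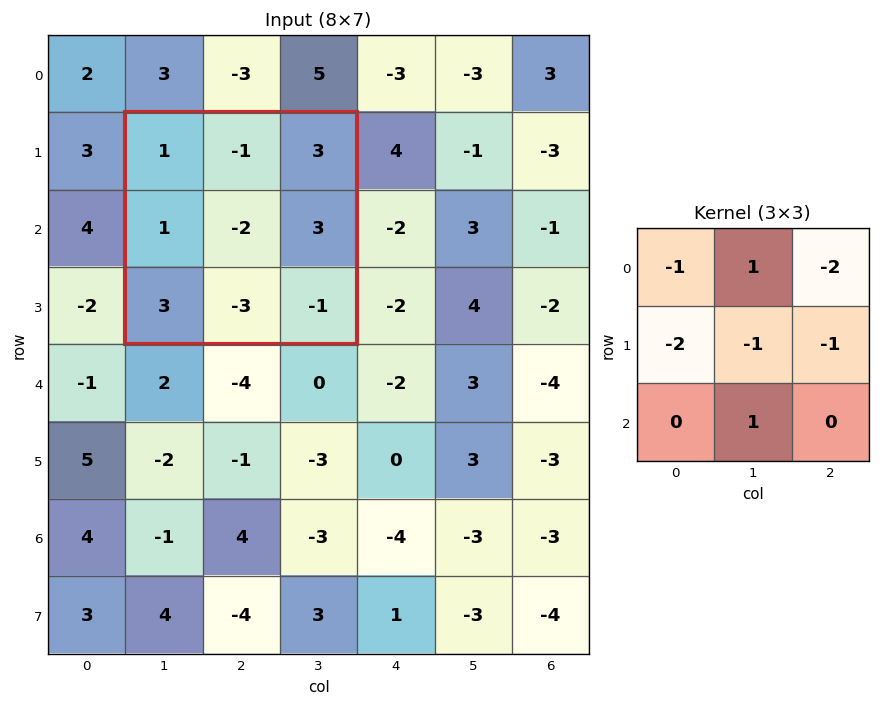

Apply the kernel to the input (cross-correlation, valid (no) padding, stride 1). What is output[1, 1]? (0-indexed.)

The receptive field on the input at this output position is [1 -1 3 / 1 -2 3 / 3 -3 -1]. Elementwise product with the kernel and sum: 1·-1 + -1·1 + 3·-2 + 1·-2 + -2·-1 + 3·-1 + -3·1.

-14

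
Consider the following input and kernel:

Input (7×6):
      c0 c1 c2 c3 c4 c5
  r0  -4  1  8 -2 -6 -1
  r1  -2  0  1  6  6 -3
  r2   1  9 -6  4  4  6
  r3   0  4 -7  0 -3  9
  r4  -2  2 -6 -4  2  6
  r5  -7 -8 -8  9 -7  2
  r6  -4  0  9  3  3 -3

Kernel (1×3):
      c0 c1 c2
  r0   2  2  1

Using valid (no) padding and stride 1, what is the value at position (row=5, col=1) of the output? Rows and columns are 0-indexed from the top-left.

The receptive field on the input at this output position is [-8 -8 9]. Elementwise product with the kernel and sum: -8·2 + -8·2 + 9·1.

-23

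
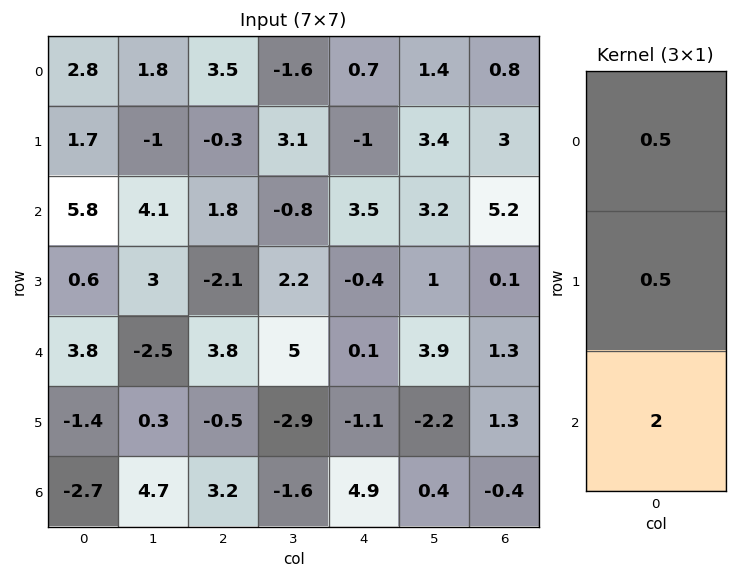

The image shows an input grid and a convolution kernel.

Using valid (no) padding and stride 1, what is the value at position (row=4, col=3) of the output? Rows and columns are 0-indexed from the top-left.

-2.15

The receptive field on the input at this output position is [5 / -2.9 / -1.6]. Elementwise product with the kernel and sum: 5·0.5 + -2.9·0.5 + -1.6·2.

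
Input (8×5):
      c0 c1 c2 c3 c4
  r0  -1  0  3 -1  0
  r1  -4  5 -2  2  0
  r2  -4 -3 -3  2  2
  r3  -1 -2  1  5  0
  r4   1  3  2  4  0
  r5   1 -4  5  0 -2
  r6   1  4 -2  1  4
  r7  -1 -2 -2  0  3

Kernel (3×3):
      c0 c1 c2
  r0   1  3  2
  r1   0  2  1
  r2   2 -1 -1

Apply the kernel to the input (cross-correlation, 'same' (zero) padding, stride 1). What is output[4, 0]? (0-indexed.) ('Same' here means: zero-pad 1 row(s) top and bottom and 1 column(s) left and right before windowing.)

The receptive field on the zero-padded input at this output position is [0 -1 -2 / 0 1 3 / 0 1 -4]. Elementwise product with the kernel and sum: 0·1 + -1·3 + -2·2 + 1·2 + 3·1 + 0·2 + 1·-1 + -4·-1.

1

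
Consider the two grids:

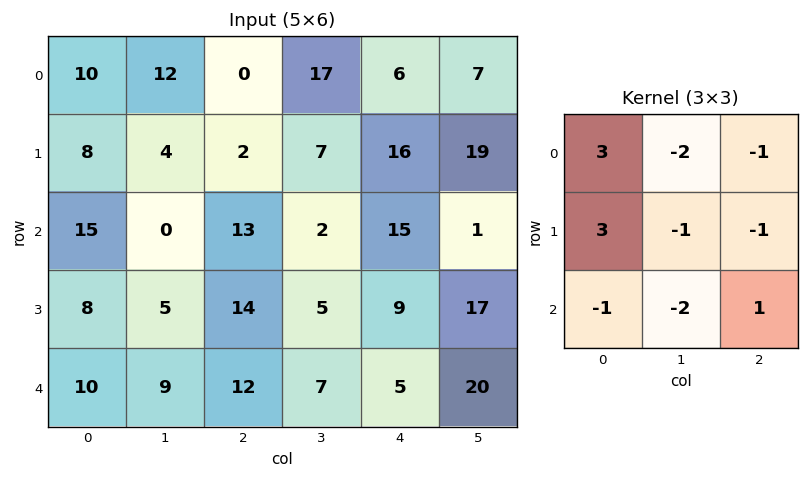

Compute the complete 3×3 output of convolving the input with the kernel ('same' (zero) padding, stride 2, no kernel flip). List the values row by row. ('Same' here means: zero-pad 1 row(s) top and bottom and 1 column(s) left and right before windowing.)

-34 18 18
-46 -42 -46
-40 -10 -24

Output[0,0]: The receptive field on the zero-padded input at this output position is [0 0 0 / 0 10 12 / 0 8 4]. Elementwise product with the kernel and sum: 0·3 + 0·-2 + 0·-1 + 0·3 + 10·-1 + 12·-1 + 0·-1 + 8·-2 + 4·1.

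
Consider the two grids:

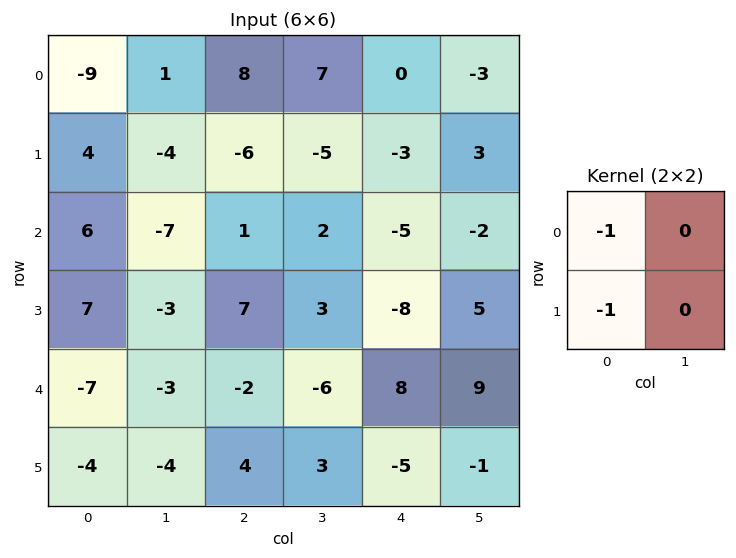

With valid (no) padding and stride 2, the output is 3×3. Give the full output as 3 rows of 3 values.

5 -2 3
-13 -8 13
11 -2 -3

Output[0,0]: The receptive field on the input at this output position is [-9 1 / 4 -4]. Elementwise product with the kernel and sum: -9·-1 + 4·-1.
Output[0,1]: The receptive field on the input at this output position is [8 7 / -6 -5]. Elementwise product with the kernel and sum: 8·-1 + -6·-1.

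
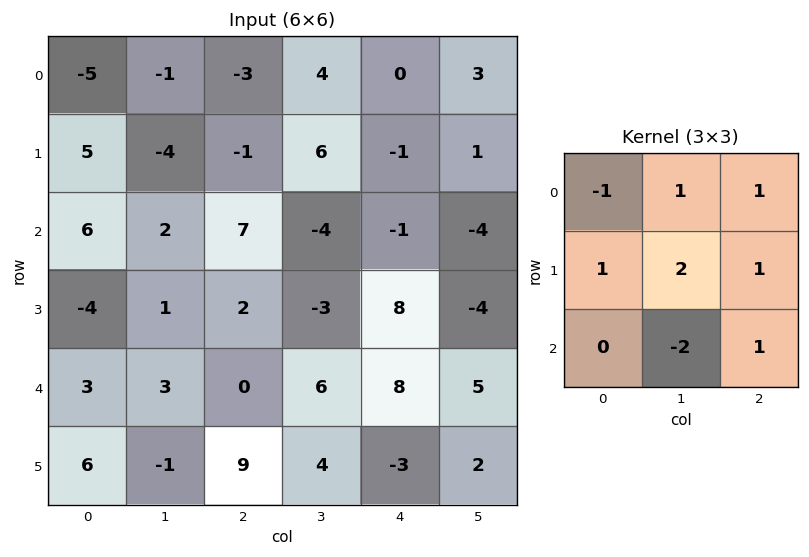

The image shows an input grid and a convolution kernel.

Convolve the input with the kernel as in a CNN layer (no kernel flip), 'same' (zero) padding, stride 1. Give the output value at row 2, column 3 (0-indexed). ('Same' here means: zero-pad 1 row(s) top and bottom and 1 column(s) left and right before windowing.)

The receptive field on the zero-padded input at this output position is [-1 6 -1 / 7 -4 -1 / 2 -3 8]. Elementwise product with the kernel and sum: -1·-1 + 6·1 + -1·1 + 7·1 + -4·2 + -1·1 + -3·-2 + 8·1.

18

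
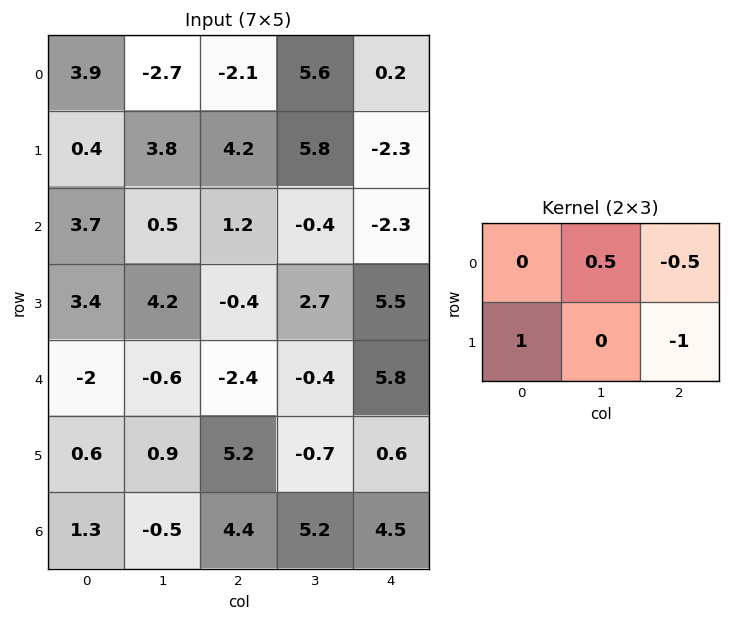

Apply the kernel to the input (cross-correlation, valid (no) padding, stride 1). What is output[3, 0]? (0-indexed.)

2.7

The receptive field on the input at this output position is [3.4 4.2 -0.4 / -2 -0.6 -2.4]. Elementwise product with the kernel and sum: 4.2·0.5 + -0.4·-0.5 + -2·1 + -2.4·-1.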